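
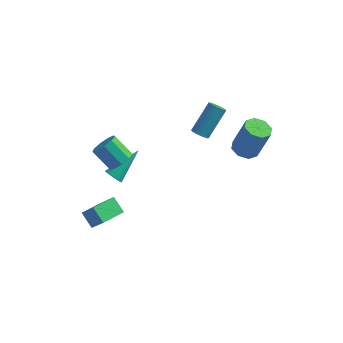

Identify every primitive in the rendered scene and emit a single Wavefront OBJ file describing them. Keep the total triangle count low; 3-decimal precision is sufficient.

v -4.293 -1.384 -2.934
v -3.468 -1.722 -1.803
v -3.606 -0.089 -3.048
v -2.781 -0.427 -1.917
v -3.559 -1.833 -3.603
v -2.734 -2.171 -2.472
v -2.872 -0.538 -3.717
v -2.047 -0.876 -2.586
v 1.172 2.391 2.388
v 1.676 2.347 2.233
v 2.233 3.645 3.677
v 1.728 3.689 3.832
v 1.612 2.505 2.116
v 2.169 3.803 3.56
v 1.48 2.646 2.04
v 2.037 3.943 3.485
v 1.302 2.747 2.018
v 1.859 4.045 3.462
v 1.103 2.795 2.051
v 1.66 4.093 3.496
v 0.915 2.781 2.136
v 1.472 4.079 3.581
v 0.766 2.708 2.26
v 1.323 4.005 3.704
v 0.679 2.586 2.402
v 1.236 3.884 3.847
v 0.667 2.435 2.543
v 1.224 3.733 3.987
v 0.731 2.277 2.66
v 1.288 3.575 4.104
v 0.863 2.137 2.735
v 1.42 3.434 4.18
v 1.041 2.035 2.758
v 1.598 3.333 4.202
v 1.24 1.987 2.724
v 1.797 3.285 4.169
v 1.428 2.001 2.639
v 1.985 3.299 4.084
v 1.577 2.075 2.516
v 2.134 3.372 3.96
v 1.664 2.196 2.373
v 2.221 3.494 3.818
v -1.874 -1.49 2.699
v -1.38 -1.653 3.267
v -2.433 -1.414 4.25
v -2.926 -1.25 3.681
v -1.365 -1.138 3.158
v -2.418 -0.899 4.14
v -1.588 -0.788 2.834
v -2.64 -0.548 3.816
v -1.944 -0.766 2.446
v -2.997 -0.526 3.429
v -2.268 -1.083 2.177
v -3.32 -0.843 3.16
v -2.407 -1.59 2.152
v -3.459 -1.35 3.135
v -2.296 -2.051 2.383
v -3.349 -1.811 3.365
v -1.988 -2.249 2.761
v -3.041 -2.009 3.744
v -1.626 -2.092 3.11
v -2.679 -1.852 4.093
v 3.321 3.734 0.478
v 3.961 4.166 0.233
v 4.639 4.298 2.237
v 3.999 3.866 2.482
v 3.474 4.523 0.374
v 4.152 4.654 2.379
v 2.897 4.418 0.576
v 3.575 4.549 2.581
v 2.569 3.912 0.721
v 3.247 4.043 2.725
v 2.681 3.302 0.723
v 3.359 3.434 2.727
v 3.168 2.946 0.581
v 3.846 3.077 2.586
v 3.745 3.051 0.379
v 4.423 3.182 2.384
v 4.073 3.557 0.235
v 4.751 3.688 2.239
v -2.941 -0.008 -0.506
v -2.696 -0.417 -0.177
v -2.039 1.508 0.706
v -2.536 -0.386 -0.334
v -2.439 -0.297 -0.518
v -2.417 -0.164 -0.7
v -2.476 -0.008 -0.852
v -2.605 0.149 -0.952
v -2.786 0.282 -0.984
v -2.99 0.371 -0.943
v -3.187 0.402 -0.835
v -3.346 0.371 -0.678
v -3.444 0.282 -0.494
v -3.465 0.149 -0.312
v -3.406 -0.008 -0.16
v -3.277 -0.165 -0.06
v -3.097 -0.297 -0.028
v -2.892 -0.386 -0.069
f 2 4 1
f 5 2 1
f 1 4 3
f 3 5 1
f 2 8 4
f 6 2 5
f 6 8 2
f 4 8 3
f 7 5 3
f 3 8 7
f 7 6 5
f 8 6 7
f 10 9 13
f 10 13 11
f 11 13 14
f 11 14 12
f 13 9 15
f 13 15 14
f 14 15 16
f 14 16 12
f 15 9 17
f 15 17 16
f 16 17 18
f 16 18 12
f 17 9 19
f 17 19 18
f 18 19 20
f 18 20 12
f 19 9 21
f 19 21 20
f 20 21 22
f 20 22 12
f 21 9 23
f 21 23 22
f 22 23 24
f 22 24 12
f 23 9 25
f 23 25 24
f 24 25 26
f 24 26 12
f 25 9 27
f 25 27 26
f 26 27 28
f 26 28 12
f 27 9 29
f 27 29 28
f 28 29 30
f 28 30 12
f 29 9 31
f 29 31 30
f 30 31 32
f 30 32 12
f 31 9 33
f 31 33 32
f 32 33 34
f 32 34 12
f 33 9 35
f 33 35 34
f 34 35 36
f 34 36 12
f 35 9 37
f 35 37 36
f 36 37 38
f 36 38 12
f 37 9 39
f 37 39 38
f 38 39 40
f 38 40 12
f 39 9 41
f 39 41 40
f 40 41 42
f 40 42 12
f 41 9 10
f 41 10 42
f 42 10 11
f 42 11 12
f 44 43 47
f 44 47 45
f 45 47 48
f 45 48 46
f 47 43 49
f 47 49 48
f 48 49 50
f 48 50 46
f 49 43 51
f 49 51 50
f 50 51 52
f 50 52 46
f 51 43 53
f 51 53 52
f 52 53 54
f 52 54 46
f 53 43 55
f 53 55 54
f 54 55 56
f 54 56 46
f 55 43 57
f 55 57 56
f 56 57 58
f 56 58 46
f 57 43 59
f 57 59 58
f 58 59 60
f 58 60 46
f 59 43 61
f 59 61 60
f 60 61 62
f 60 62 46
f 61 43 44
f 61 44 62
f 62 44 45
f 62 45 46
f 64 63 67
f 64 67 65
f 65 67 68
f 65 68 66
f 67 63 69
f 67 69 68
f 68 69 70
f 68 70 66
f 69 63 71
f 69 71 70
f 70 71 72
f 70 72 66
f 71 63 73
f 71 73 72
f 72 73 74
f 72 74 66
f 73 63 75
f 73 75 74
f 74 75 76
f 74 76 66
f 75 63 77
f 75 77 76
f 76 77 78
f 76 78 66
f 77 63 79
f 77 79 78
f 78 79 80
f 78 80 66
f 79 63 64
f 79 64 80
f 80 64 65
f 80 65 66
f 82 81 84
f 82 84 83
f 84 81 85
f 84 85 83
f 85 81 86
f 85 86 83
f 86 81 87
f 86 87 83
f 87 81 88
f 87 88 83
f 88 81 89
f 88 89 83
f 89 81 90
f 89 90 83
f 90 81 91
f 90 91 83
f 91 81 92
f 91 92 83
f 92 81 93
f 92 93 83
f 93 81 94
f 93 94 83
f 94 81 95
f 94 95 83
f 95 81 96
f 95 96 83
f 96 81 97
f 96 97 83
f 97 81 98
f 97 98 83
f 98 81 82
f 98 82 83



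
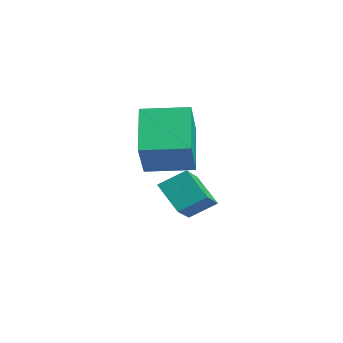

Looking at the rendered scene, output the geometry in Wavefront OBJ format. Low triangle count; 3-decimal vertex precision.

v -2.685 3.407 -0.748
v -2.391 4.305 -0.148
v -1.757 3.715 -1.664
v -1.463 4.613 -1.064
v -1.637 2.547 0.024
v -1.343 3.445 0.624
v -0.709 2.855 -0.892
v -0.415 3.753 -0.292
v -0.91 1.779 0.96
v -2.26 2.387 2.228
v -0.153 3.229 1.07
v -1.503 3.838 2.339
v 0.043 1.182 2.261
v -1.307 1.791 3.53
v 0.8 2.633 2.372
v -0.55 3.241 3.64
f 2 4 1
f 5 2 1
f 1 4 3
f 3 5 1
f 2 8 4
f 6 2 5
f 6 8 2
f 4 8 3
f 7 5 3
f 3 8 7
f 7 6 5
f 8 6 7
f 10 12 9
f 13 10 9
f 9 12 11
f 11 13 9
f 10 16 12
f 14 10 13
f 14 16 10
f 12 16 11
f 15 13 11
f 11 16 15
f 15 14 13
f 16 14 15



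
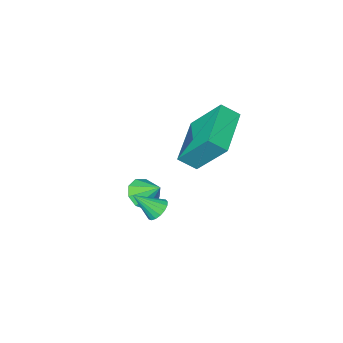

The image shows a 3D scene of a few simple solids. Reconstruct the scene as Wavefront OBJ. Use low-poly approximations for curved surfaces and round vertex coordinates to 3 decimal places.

v -2.008 -2.543 -0.606
v -2.493 -1.402 0.873
v -0.549 -1.248 -1.127
v -1.033 -0.106 0.352
v -1.467 -2.954 -0.112
v -1.951 -1.812 1.367
v -0.007 -1.658 -0.633
v -0.492 -0.517 0.846
v -0.073 -3.942 -4.028
v 0.388 -4.231 -3.572
v -0.327 -3.218 -3.312
v 0.609 -3.891 -3.839
v 0.511 -3.574 -4.194
v 0.139 -3.43 -4.471
v -0.332 -3.525 -4.541
v -0.682 -3.816 -4.371
v -0.747 -4.166 -4.041
v -0.497 -4.411 -3.704
v -0.049 -4.437 -3.519
v 1.03 -1.326 -2.667
v 1.404 -1.335 -3.013
v 1.75 -1.794 -1.873
v 1.429 -1.117 -2.906
v 1.362 -0.947 -2.745
v 1.219 -0.863 -2.565
v 1.032 -0.886 -2.409
v 0.845 -1.009 -2.312
v 0.7 -1.205 -2.297
v 0.631 -1.429 -2.366
v 0.653 -1.629 -2.504
v 0.761 -1.759 -2.679
v 0.931 -1.791 -2.852
v 1.123 -1.716 -2.982
v 1.294 -1.551 -3.04
f 2 4 1
f 5 2 1
f 1 4 3
f 3 5 1
f 2 8 4
f 6 2 5
f 6 8 2
f 4 8 3
f 7 5 3
f 3 8 7
f 7 6 5
f 8 6 7
f 10 9 12
f 10 12 11
f 12 9 13
f 12 13 11
f 13 9 14
f 13 14 11
f 14 9 15
f 14 15 11
f 15 9 16
f 15 16 11
f 16 9 17
f 16 17 11
f 17 9 18
f 17 18 11
f 18 9 19
f 18 19 11
f 19 9 10
f 19 10 11
f 21 20 23
f 21 23 22
f 23 20 24
f 23 24 22
f 24 20 25
f 24 25 22
f 25 20 26
f 25 26 22
f 26 20 27
f 26 27 22
f 27 20 28
f 27 28 22
f 28 20 29
f 28 29 22
f 29 20 30
f 29 30 22
f 30 20 31
f 30 31 22
f 31 20 32
f 31 32 22
f 32 20 33
f 32 33 22
f 33 20 34
f 33 34 22
f 34 20 21
f 34 21 22



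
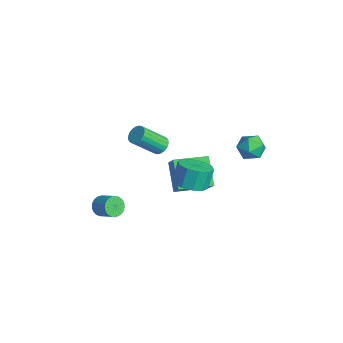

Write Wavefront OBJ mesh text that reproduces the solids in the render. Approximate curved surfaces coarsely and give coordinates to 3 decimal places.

v -0.035 -1.052 1.682
v 0.49 -0.881 1.891
v 0.399 -2.198 3.188
v -0.125 -2.368 2.978
v 0.321 -0.734 2.029
v 0.231 -2.051 3.325
v 0.082 -0.65 2.098
v -0.008 -1.966 3.394
v -0.18 -0.645 2.084
v -0.27 -1.962 3.381
v -0.413 -0.721 1.991
v -0.504 -2.038 3.288
v -0.572 -0.863 1.836
v -0.662 -2.179 3.133
v -0.624 -1.041 1.651
v -0.714 -2.358 2.948
v -0.559 -1.222 1.472
v -0.65 -2.539 2.769
v -0.391 -1.369 1.335
v -0.481 -2.686 2.631
v -0.152 -1.454 1.266
v -0.242 -2.77 2.562
v 0.11 -1.458 1.279
v 0.02 -2.775 2.576
v 0.344 -1.382 1.372
v 0.253 -2.699 2.669
v 0.502 -1.241 1.527
v 0.412 -2.557 2.824
v 0.554 -1.062 1.712
v 0.464 -2.379 3.009
v -1.037 -4.06 -3.265
v -0.665 -4.545 -3.514
v 0.25 -4.145 -2.923
v -0.123 -3.66 -2.675
v -0.632 -4.346 -3.7
v 0.283 -3.946 -3.11
v -0.668 -4.098 -3.811
v 0.246 -3.698 -3.221
v -0.769 -3.843 -3.828
v 0.146 -3.443 -3.237
v -0.916 -3.626 -3.747
v -0.001 -3.226 -3.157
v -1.084 -3.484 -3.583
v -0.169 -3.084 -2.993
v -1.244 -3.441 -3.365
v -0.329 -3.041 -2.774
v -1.368 -3.505 -3.128
v -0.453 -3.106 -2.538
v -1.435 -3.666 -2.916
v -0.52 -3.266 -2.325
v -1.433 -3.894 -2.764
v -0.519 -3.494 -2.173
v -1.363 -4.151 -2.699
v -0.448 -3.751 -2.108
v -1.237 -4.393 -2.731
v -0.322 -3.993 -2.141
v -1.076 -4.576 -2.856
v -0.161 -4.177 -2.266
v -0.908 -4.671 -3.052
v 0.007 -4.271 -2.461
v -0.763 -4.66 -3.284
v 0.152 -4.26 -2.694
v -2.835 0.571 -2.641
v -1.94 0.49 -1.634
v -2.53 2.544 -2.753
v -1.635 2.463 -1.746
v -1.405 0.277 -3.934
v -0.51 0.196 -2.927
v -1.1 2.25 -4.046
v -0.205 2.169 -3.039
v 2.098 -0.269 -0.082
v 3.018 0.056 0.009
v 2.742 0.513 1.173
v 1.822 0.189 1.082
v 2.688 0.497 -0.242
v 2.412 0.954 0.921
v 2.133 0.646 -0.433
v 1.857 1.103 0.73
v 1.564 0.445 -0.489
v 1.288 0.902 0.674
v 1.199 -0.028 -0.39
v 0.923 0.429 0.774
v 1.178 -0.593 -0.173
v 0.902 -0.136 0.991
v 1.508 -1.034 0.079
v 1.232 -0.577 1.242
v 2.063 -1.183 0.27
v 1.787 -0.726 1.433
v 2.632 -0.982 0.326
v 2.356 -0.525 1.489
v 2.997 -0.509 0.226
v 2.721 -0.052 1.39
v 1.277 4.027 1.828
v 1.719 4.254 1.097
v 1.481 2.646 1.523
v 1.923 2.873 0.792
v 2.273 3.031 1.587
v 2.148 3.885 1.776
v 1.052 3.015 0.844
v 0.927 3.869 1.033
v 1.58 3.628 0.489
v 2.335 3.638 0.949
v 0.865 3.262 1.671
v 1.62 3.272 2.131
f 2 1 5
f 2 5 3
f 3 5 6
f 3 6 4
f 5 1 7
f 5 7 6
f 6 7 8
f 6 8 4
f 7 1 9
f 7 9 8
f 8 9 10
f 8 10 4
f 9 1 11
f 9 11 10
f 10 11 12
f 10 12 4
f 11 1 13
f 11 13 12
f 12 13 14
f 12 14 4
f 13 1 15
f 13 15 14
f 14 15 16
f 14 16 4
f 15 1 17
f 15 17 16
f 16 17 18
f 16 18 4
f 17 1 19
f 17 19 18
f 18 19 20
f 18 20 4
f 19 1 21
f 19 21 20
f 20 21 22
f 20 22 4
f 21 1 23
f 21 23 22
f 22 23 24
f 22 24 4
f 23 1 25
f 23 25 24
f 24 25 26
f 24 26 4
f 25 1 27
f 25 27 26
f 26 27 28
f 26 28 4
f 27 1 29
f 27 29 28
f 28 29 30
f 28 30 4
f 29 1 2
f 29 2 30
f 30 2 3
f 30 3 4
f 32 31 35
f 32 35 33
f 33 35 36
f 33 36 34
f 35 31 37
f 35 37 36
f 36 37 38
f 36 38 34
f 37 31 39
f 37 39 38
f 38 39 40
f 38 40 34
f 39 31 41
f 39 41 40
f 40 41 42
f 40 42 34
f 41 31 43
f 41 43 42
f 42 43 44
f 42 44 34
f 43 31 45
f 43 45 44
f 44 45 46
f 44 46 34
f 45 31 47
f 45 47 46
f 46 47 48
f 46 48 34
f 47 31 49
f 47 49 48
f 48 49 50
f 48 50 34
f 49 31 51
f 49 51 50
f 50 51 52
f 50 52 34
f 51 31 53
f 51 53 52
f 52 53 54
f 52 54 34
f 53 31 55
f 53 55 54
f 54 55 56
f 54 56 34
f 55 31 57
f 55 57 56
f 56 57 58
f 56 58 34
f 57 31 59
f 57 59 58
f 58 59 60
f 58 60 34
f 59 31 61
f 59 61 60
f 60 61 62
f 60 62 34
f 61 31 32
f 61 32 62
f 62 32 33
f 62 33 34
f 64 66 63
f 67 64 63
f 63 66 65
f 65 67 63
f 64 70 66
f 68 64 67
f 68 70 64
f 66 70 65
f 69 67 65
f 65 70 69
f 69 68 67
f 70 68 69
f 72 71 75
f 72 75 73
f 73 75 76
f 73 76 74
f 75 71 77
f 75 77 76
f 76 77 78
f 76 78 74
f 77 71 79
f 77 79 78
f 78 79 80
f 78 80 74
f 79 71 81
f 79 81 80
f 80 81 82
f 80 82 74
f 81 71 83
f 81 83 82
f 82 83 84
f 82 84 74
f 83 71 85
f 83 85 84
f 84 85 86
f 84 86 74
f 85 71 87
f 85 87 86
f 86 87 88
f 86 88 74
f 87 71 89
f 87 89 88
f 88 89 90
f 88 90 74
f 89 71 91
f 89 91 90
f 90 91 92
f 90 92 74
f 91 71 72
f 91 72 92
f 92 72 73
f 92 73 74
f 93 104 98
f 93 98 94
f 93 94 100
f 93 100 103
f 93 103 104
f 94 98 102
f 98 104 97
f 104 103 95
f 103 100 99
f 100 94 101
f 96 102 97
f 96 97 95
f 96 95 99
f 96 99 101
f 96 101 102
f 97 102 98
f 95 97 104
f 99 95 103
f 101 99 100
f 102 101 94



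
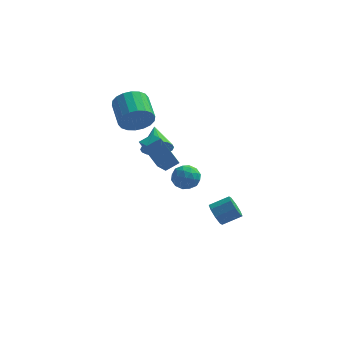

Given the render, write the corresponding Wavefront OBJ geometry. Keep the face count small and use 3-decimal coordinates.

v 2.637 -4.078 0.013
v 3.016 -4.308 -0.579
v 4.062 -4.013 -0.025
v 3.683 -3.782 0.567
v 2.878 -3.76 -0.611
v 3.924 -3.465 -0.056
v 2.598 -3.398 -0.277
v 3.645 -3.102 0.278
v 2.342 -3.434 0.227
v 3.388 -3.138 0.781
v 2.258 -3.847 0.605
v 3.304 -3.552 1.159
v 2.396 -4.395 0.636
v 3.442 -4.1 1.191
v 2.675 -4.758 0.302
v 3.722 -4.462 0.857
v 2.932 -4.722 -0.201
v 3.978 -4.426 0.353
v -1.202 -2.379 4.058
v -0.511 -1.905 4.413
v -1.787 -1.189 3.608
v -1.096 -0.715 3.962
v -0.184 -2.545 2.298
v 0.507 -2.071 2.652
v -0.769 -1.355 1.847
v -0.078 -0.881 2.202
v -1.194 2.218 0.99
v -0.334 2.188 1.394
v -1.526 3.762 1.81
v -0.262 2.396 1.033
v -0.373 2.568 0.663
v -0.648 2.671 0.358
v -1.03 2.684 0.179
v -1.445 2.604 0.16
v -1.81 2.449 0.305
v -2.053 2.247 0.586
v -2.126 2.04 0.948
v -2.014 1.867 1.317
v -1.74 1.765 1.622
v -1.357 1.752 1.802
v -0.942 1.831 1.821
v -0.577 1.987 1.675
v -2.248 1.57 3.604
v -1.709 1.424 4.505
v -2.273 3.005 5.097
v -2.812 3.15 4.196
v -1.394 1.641 4.228
v -1.958 3.221 4.82
v -1.248 1.843 3.827
v -1.813 3.424 4.42
v -1.301 1.991 3.382
v -1.865 3.572 3.975
v -1.541 2.055 2.981
v -2.105 3.636 3.574
v -1.921 2.024 2.704
v -2.485 3.605 3.296
v -2.366 1.902 2.604
v -2.93 3.483 3.197
v -2.787 1.715 2.703
v -3.351 3.296 3.295
v -3.102 1.499 2.98
v -3.666 3.079 3.572
v -3.247 1.296 3.38
v -3.812 2.877 3.973
v -3.195 1.148 3.825
v -3.759 2.729 4.418
v -2.955 1.084 4.226
v -3.519 2.665 4.819
v -2.575 1.115 4.504
v -3.139 2.696 5.096
v -2.13 1.237 4.603
v -2.694 2.818 5.196
v -0.289 4.21 -2.007
v 0.542 4.442 -2.312
v 0.058 2.778 -2.148
v 0.889 3.01 -2.453
v 0.664 3.162 -1.579
v 0.449 4.047 -1.492
v 0.151 3.173 -2.968
v -0.064 4.058 -2.881
v 0.813 3.801 -2.906
v 1.131 3.794 -2.048
v -0.531 3.426 -2.412
v -0.213 3.419 -1.554
v 0.096 4.452 -2.147
v 0.504 2.768 -2.313
v 0.372 2.858 -1.799
v 0.86 2.994 -1.979
v 0.041 4.219 -1.665
v 0.53 4.355 -1.845
v 0.602 3.603 -1.414
v 0.07 2.865 -2.615
v 0.559 3.001 -2.795
v -0.26 4.226 -2.481
v 0.228 4.362 -2.661
v -0.002 3.617 -3.046
v 0.744 4.211 -2.676
v 0.948 3.37 -2.758
v 0.514 3.466 -3.061
v 0.388 3.986 -3.01
v 0.93 4.207 -2.171
v 1.135 3.365 -2.254
v 1.002 3.454 -1.74
v 0.876 3.975 -1.689
v 1.09 3.83 -2.52
v -0.535 3.855 -2.206
v -0.33 3.013 -2.289
v -0.276 3.245 -2.771
v -0.402 3.766 -2.72
v -0.348 3.85 -1.702
v -0.144 3.009 -1.784
v 0.212 3.234 -1.45
v 0.086 3.754 -1.399
v -0.49 3.39 -1.94
f 2 1 5
f 2 5 3
f 3 5 6
f 3 6 4
f 5 1 7
f 5 7 6
f 6 7 8
f 6 8 4
f 7 1 9
f 7 9 8
f 8 9 10
f 8 10 4
f 9 1 11
f 9 11 10
f 10 11 12
f 10 12 4
f 11 1 13
f 11 13 12
f 12 13 14
f 12 14 4
f 13 1 15
f 13 15 14
f 14 15 16
f 14 16 4
f 15 1 17
f 15 17 16
f 16 17 18
f 16 18 4
f 17 1 2
f 17 2 18
f 18 2 3
f 18 3 4
f 20 22 19
f 23 20 19
f 19 22 21
f 21 23 19
f 20 26 22
f 24 20 23
f 24 26 20
f 22 26 21
f 25 23 21
f 21 26 25
f 25 24 23
f 26 24 25
f 28 27 30
f 28 30 29
f 30 27 31
f 30 31 29
f 31 27 32
f 31 32 29
f 32 27 33
f 32 33 29
f 33 27 34
f 33 34 29
f 34 27 35
f 34 35 29
f 35 27 36
f 35 36 29
f 36 27 37
f 36 37 29
f 37 27 38
f 37 38 29
f 38 27 39
f 38 39 29
f 39 27 40
f 39 40 29
f 40 27 41
f 40 41 29
f 41 27 42
f 41 42 29
f 42 27 28
f 42 28 29
f 44 43 47
f 44 47 45
f 45 47 48
f 45 48 46
f 47 43 49
f 47 49 48
f 48 49 50
f 48 50 46
f 49 43 51
f 49 51 50
f 50 51 52
f 50 52 46
f 51 43 53
f 51 53 52
f 52 53 54
f 52 54 46
f 53 43 55
f 53 55 54
f 54 55 56
f 54 56 46
f 55 43 57
f 55 57 56
f 56 57 58
f 56 58 46
f 57 43 59
f 57 59 58
f 58 59 60
f 58 60 46
f 59 43 61
f 59 61 60
f 60 61 62
f 60 62 46
f 61 43 63
f 61 63 62
f 62 63 64
f 62 64 46
f 63 43 65
f 63 65 64
f 64 65 66
f 64 66 46
f 65 43 67
f 65 67 66
f 66 67 68
f 66 68 46
f 67 43 69
f 67 69 68
f 68 69 70
f 68 70 46
f 69 43 71
f 69 71 70
f 70 71 72
f 70 72 46
f 71 43 44
f 71 44 72
f 72 44 45
f 72 45 46
f 73 110 89
f 110 84 113
f 89 113 78
f 110 113 89
f 73 89 85
f 89 78 90
f 85 90 74
f 89 90 85
f 73 85 94
f 85 74 95
f 94 95 80
f 85 95 94
f 73 94 106
f 94 80 109
f 106 109 83
f 94 109 106
f 73 106 110
f 106 83 114
f 110 114 84
f 106 114 110
f 74 90 101
f 90 78 104
f 101 104 82
f 90 104 101
f 78 113 91
f 113 84 112
f 91 112 77
f 113 112 91
f 84 114 111
f 114 83 107
f 111 107 75
f 114 107 111
f 83 109 108
f 109 80 96
f 108 96 79
f 109 96 108
f 80 95 100
f 95 74 97
f 100 97 81
f 95 97 100
f 76 102 88
f 102 82 103
f 88 103 77
f 102 103 88
f 76 88 86
f 88 77 87
f 86 87 75
f 88 87 86
f 76 86 93
f 86 75 92
f 93 92 79
f 86 92 93
f 76 93 98
f 93 79 99
f 98 99 81
f 93 99 98
f 76 98 102
f 98 81 105
f 102 105 82
f 98 105 102
f 77 103 91
f 103 82 104
f 91 104 78
f 103 104 91
f 75 87 111
f 87 77 112
f 111 112 84
f 87 112 111
f 79 92 108
f 92 75 107
f 108 107 83
f 92 107 108
f 81 99 100
f 99 79 96
f 100 96 80
f 99 96 100
f 82 105 101
f 105 81 97
f 101 97 74
f 105 97 101



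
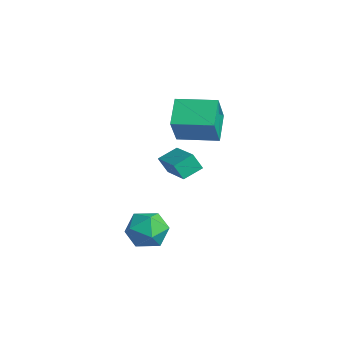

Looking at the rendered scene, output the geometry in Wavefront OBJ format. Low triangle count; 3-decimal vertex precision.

v 0.861 -1.961 -1.02
v 1.376 -1.555 -0.352
v 2.024 -2.865 -1.368
v 2.539 -2.459 -0.7
v 1.813 -3 -0.466
v 1.094 -2.442 -0.251
v 2.306 -1.978 -1.469
v 1.587 -1.42 -1.254
v 2.269 -1.566 -0.63
v 1.964 -2.197 -0.01
v 1.436 -2.223 -1.71
v 1.131 -2.854 -1.09
v -1.879 0.638 -0.505
v -2.135 0.336 0.213
v -1.901 1.507 -0.147
v -2.157 1.205 0.571
v -0.303 0.475 -0.011
v -0.559 0.173 0.707
v -0.325 1.344 0.347
v -0.581 1.042 1.065
v -1.938 0.786 2.169
v -2.893 1.518 2.923
v -2.543 1.398 0.808
v -3.498 2.13 1.562
v -0.822 2.13 2.278
v -1.777 2.862 3.032
v -1.427 2.742 0.917
v -2.382 3.474 1.671
f 1 12 6
f 1 6 2
f 1 2 8
f 1 8 11
f 1 11 12
f 2 6 10
f 6 12 5
f 12 11 3
f 11 8 7
f 8 2 9
f 4 10 5
f 4 5 3
f 4 3 7
f 4 7 9
f 4 9 10
f 5 10 6
f 3 5 12
f 7 3 11
f 9 7 8
f 10 9 2
f 14 16 13
f 17 14 13
f 13 16 15
f 15 17 13
f 14 20 16
f 18 14 17
f 18 20 14
f 16 20 15
f 19 17 15
f 15 20 19
f 19 18 17
f 20 18 19
f 22 24 21
f 25 22 21
f 21 24 23
f 23 25 21
f 22 28 24
f 26 22 25
f 26 28 22
f 24 28 23
f 27 25 23
f 23 28 27
f 27 26 25
f 28 26 27



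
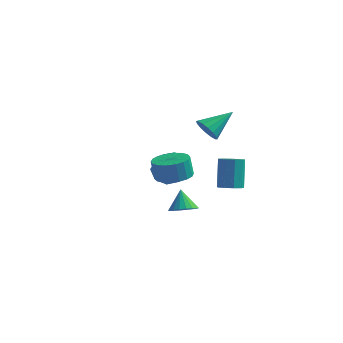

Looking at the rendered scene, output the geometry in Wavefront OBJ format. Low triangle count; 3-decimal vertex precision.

v 2.108 3.276 -2.995
v 2.552 2.722 -2.673
v 2.257 3.55 -0.843
v 1.812 4.104 -1.165
v 2.854 3.139 -2.813
v 2.558 3.967 -0.983
v 2.806 3.621 -3.038
v 2.511 4.448 -1.208
v 2.432 3.941 -3.243
v 2.137 4.768 -1.413
v 1.906 3.95 -3.332
v 1.611 4.778 -1.502
v 1.474 3.644 -3.263
v 1.179 4.472 -1.434
v 1.339 3.166 -3.069
v 1.044 3.993 -1.239
v 1.563 2.739 -2.84
v 1.268 3.567 -1.01
v 2.042 2.564 -2.683
v 1.747 3.392 -0.853
v 1.146 2.047 2.008
v 1.768 1.471 2.202
v 2.134 3.453 3.012
v 1.898 1.657 1.813
v 1.827 1.947 1.477
v 1.573 2.265 1.282
v 1.205 2.524 1.283
v 0.821 2.655 1.477
v 0.523 2.623 1.814
v 0.393 2.438 2.203
v 0.464 2.147 2.54
v 0.718 1.83 2.734
v 1.086 1.571 2.734
v 1.471 1.439 2.539
v 2.305 -3.769 -1.056
v 3.075 -3.746 -0.775
v 1.875 -3.171 0.076
v 3.044 -3.43 -0.954
v 2.867 -3.181 -1.154
v 2.579 -3.048 -1.333
v 2.236 -3.058 -1.458
v 1.907 -3.209 -1.503
v 1.656 -3.471 -1.46
v 1.535 -3.793 -1.336
v 1.565 -4.109 -1.157
v 1.743 -4.358 -0.958
v 2.031 -4.491 -0.778
v 2.374 -4.48 -0.653
v 2.703 -4.329 -0.608
v 2.953 -4.067 -0.651
v -1.983 3.65 -2.749
v -1.158 4.21 -3.006
v -0.471 3.61 -2.108
v -1.297 3.05 -1.851
v -1.592 4.553 -2.445
v -0.906 3.953 -1.546
v -2.256 4.367 -2.062
v -1.569 3.767 -1.164
v -2.76 3.761 -2.082
v -2.073 3.161 -1.183
v -2.809 3.09 -2.492
v -2.122 2.49 -1.594
v -2.374 2.747 -3.054
v -1.688 2.147 -2.155
v -1.711 2.933 -3.436
v -1.024 2.333 -2.538
v -1.207 3.539 -3.417
v -0.52 2.939 -2.518
v 0.977 -2.003 0.316
v 1.936 -2.439 0.506
v 1.701 -2.413 1.753
v 0.743 -1.977 1.564
v 2.029 -1.972 0.513
v 1.794 -1.946 1.761
v 1.913 -1.511 0.482
v 1.678 -1.485 1.73
v 1.612 -1.148 0.418
v 1.377 -1.122 1.666
v 1.186 -0.954 0.333
v 0.951 -0.928 1.581
v 0.718 -0.967 0.246
v 0.483 -0.941 1.494
v 0.301 -1.186 0.172
v 0.067 -1.16 1.42
v 0.019 -1.567 0.127
v -0.216 -1.541 1.374
v -0.074 -2.034 0.119
v -0.309 -2.008 1.367
v 0.042 -2.495 0.15
v -0.193 -2.469 1.398
v 0.343 -2.858 0.214
v 0.108 -2.832 1.462
v 0.769 -3.052 0.299
v 0.534 -3.026 1.547
v 1.237 -3.039 0.386
v 1.002 -3.013 1.634
v 1.653 -2.82 0.46
v 1.419 -2.794 1.708
f 2 1 5
f 2 5 3
f 3 5 6
f 3 6 4
f 5 1 7
f 5 7 6
f 6 7 8
f 6 8 4
f 7 1 9
f 7 9 8
f 8 9 10
f 8 10 4
f 9 1 11
f 9 11 10
f 10 11 12
f 10 12 4
f 11 1 13
f 11 13 12
f 12 13 14
f 12 14 4
f 13 1 15
f 13 15 14
f 14 15 16
f 14 16 4
f 15 1 17
f 15 17 16
f 16 17 18
f 16 18 4
f 17 1 19
f 17 19 18
f 18 19 20
f 18 20 4
f 19 1 2
f 19 2 20
f 20 2 3
f 20 3 4
f 22 21 24
f 22 24 23
f 24 21 25
f 24 25 23
f 25 21 26
f 25 26 23
f 26 21 27
f 26 27 23
f 27 21 28
f 27 28 23
f 28 21 29
f 28 29 23
f 29 21 30
f 29 30 23
f 30 21 31
f 30 31 23
f 31 21 32
f 31 32 23
f 32 21 33
f 32 33 23
f 33 21 34
f 33 34 23
f 34 21 22
f 34 22 23
f 36 35 38
f 36 38 37
f 38 35 39
f 38 39 37
f 39 35 40
f 39 40 37
f 40 35 41
f 40 41 37
f 41 35 42
f 41 42 37
f 42 35 43
f 42 43 37
f 43 35 44
f 43 44 37
f 44 35 45
f 44 45 37
f 45 35 46
f 45 46 37
f 46 35 47
f 46 47 37
f 47 35 48
f 47 48 37
f 48 35 49
f 48 49 37
f 49 35 50
f 49 50 37
f 50 35 36
f 50 36 37
f 52 51 55
f 52 55 53
f 53 55 56
f 53 56 54
f 55 51 57
f 55 57 56
f 56 57 58
f 56 58 54
f 57 51 59
f 57 59 58
f 58 59 60
f 58 60 54
f 59 51 61
f 59 61 60
f 60 61 62
f 60 62 54
f 61 51 63
f 61 63 62
f 62 63 64
f 62 64 54
f 63 51 65
f 63 65 64
f 64 65 66
f 64 66 54
f 65 51 67
f 65 67 66
f 66 67 68
f 66 68 54
f 67 51 52
f 67 52 68
f 68 52 53
f 68 53 54
f 70 69 73
f 70 73 71
f 71 73 74
f 71 74 72
f 73 69 75
f 73 75 74
f 74 75 76
f 74 76 72
f 75 69 77
f 75 77 76
f 76 77 78
f 76 78 72
f 77 69 79
f 77 79 78
f 78 79 80
f 78 80 72
f 79 69 81
f 79 81 80
f 80 81 82
f 80 82 72
f 81 69 83
f 81 83 82
f 82 83 84
f 82 84 72
f 83 69 85
f 83 85 84
f 84 85 86
f 84 86 72
f 85 69 87
f 85 87 86
f 86 87 88
f 86 88 72
f 87 69 89
f 87 89 88
f 88 89 90
f 88 90 72
f 89 69 91
f 89 91 90
f 90 91 92
f 90 92 72
f 91 69 93
f 91 93 92
f 92 93 94
f 92 94 72
f 93 69 95
f 93 95 94
f 94 95 96
f 94 96 72
f 95 69 97
f 95 97 96
f 96 97 98
f 96 98 72
f 97 69 70
f 97 70 98
f 98 70 71
f 98 71 72



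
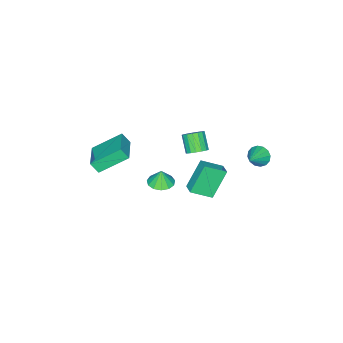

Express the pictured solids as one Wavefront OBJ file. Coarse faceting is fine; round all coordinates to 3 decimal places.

v 2.18 -1.106 3.462
v 2.359 -1.577 4.147
v 3.63 0.036 3.869
v 3.809 -0.434 4.554
v 3.471 -2.326 2.286
v 3.65 -2.796 2.971
v 4.921 -1.183 2.693
v 5.1 -1.654 3.378
v -2.519 0.17 -0.474
v -2.067 0.441 0.002
v -2.608 -0.319 0.949
v -3.061 -0.59 0.474
v -2.335 0.65 0.016
v -2.876 -0.111 0.964
v -2.645 0.748 -0.082
v -3.186 -0.012 0.866
v -2.927 0.715 -0.269
v -3.468 -0.046 0.678
v -3.115 0.556 -0.504
v -3.656 -0.204 0.444
v -3.166 0.309 -0.732
v -3.707 -0.451 0.216
v -3.07 0.03 -0.9
v -3.611 -0.73 0.048
v -2.847 -0.216 -0.971
v -3.388 -0.977 -0.023
v -2.55 -0.375 -0.928
v -3.091 -1.135 0.02
v -2.245 -0.408 -0.781
v -2.786 -1.168 0.167
v -2.003 -0.309 -0.564
v -2.544 -1.069 0.384
v -1.88 -0.1 -0.326
v -2.421 -0.861 0.622
v -1.903 0.171 -0.122
v -2.444 -0.59 0.826
v -1.047 -1.489 -3.514
v -0.262 -1.86 -3.473
v -1.113 -1.511 -2.466
v -0.187 -1.376 -3.458
v -0.384 -0.928 -3.461
v -0.793 -0.657 -3.48
v -1.282 -0.651 -3.51
v -1.697 -0.911 -3.542
v -1.905 -1.354 -3.564
v -1.841 -1.84 -3.571
v -1.525 -2.214 -3.559
v -1.058 -2.358 -3.533
v -0.587 -2.227 -3.501
v -1.881 0.925 -0.357
v -1.398 1.599 -0.094
v -2.839 1.892 -1.077
v -2.356 2.566 -0.814
v -0.704 0.774 -2.126
v -0.221 1.448 -1.863
v -1.662 1.741 -2.846
v -1.179 2.415 -2.583
v -4.429 3.379 -0.386
v -4.037 3.361 -1.025
v -3.131 3.621 0.406
v -4.135 3.734 -0.977
v -4.312 4.011 -0.772
v -4.52 4.119 -0.463
v -4.705 4.029 -0.133
v -4.815 3.765 0.129
v -4.822 3.397 0.253
v -4.724 3.024 0.206
v -4.547 2.747 0
v -4.338 2.639 -0.309
v -4.154 2.729 -0.639
v -4.044 2.993 -0.9
f 2 4 1
f 5 2 1
f 1 4 3
f 3 5 1
f 2 8 4
f 6 2 5
f 6 8 2
f 4 8 3
f 7 5 3
f 3 8 7
f 7 6 5
f 8 6 7
f 10 9 13
f 10 13 11
f 11 13 14
f 11 14 12
f 13 9 15
f 13 15 14
f 14 15 16
f 14 16 12
f 15 9 17
f 15 17 16
f 16 17 18
f 16 18 12
f 17 9 19
f 17 19 18
f 18 19 20
f 18 20 12
f 19 9 21
f 19 21 20
f 20 21 22
f 20 22 12
f 21 9 23
f 21 23 22
f 22 23 24
f 22 24 12
f 23 9 25
f 23 25 24
f 24 25 26
f 24 26 12
f 25 9 27
f 25 27 26
f 26 27 28
f 26 28 12
f 27 9 29
f 27 29 28
f 28 29 30
f 28 30 12
f 29 9 31
f 29 31 30
f 30 31 32
f 30 32 12
f 31 9 33
f 31 33 32
f 32 33 34
f 32 34 12
f 33 9 35
f 33 35 34
f 34 35 36
f 34 36 12
f 35 9 10
f 35 10 36
f 36 10 11
f 36 11 12
f 38 37 40
f 38 40 39
f 40 37 41
f 40 41 39
f 41 37 42
f 41 42 39
f 42 37 43
f 42 43 39
f 43 37 44
f 43 44 39
f 44 37 45
f 44 45 39
f 45 37 46
f 45 46 39
f 46 37 47
f 46 47 39
f 47 37 48
f 47 48 39
f 48 37 49
f 48 49 39
f 49 37 38
f 49 38 39
f 51 53 50
f 54 51 50
f 50 53 52
f 52 54 50
f 51 57 53
f 55 51 54
f 55 57 51
f 53 57 52
f 56 54 52
f 52 57 56
f 56 55 54
f 57 55 56
f 59 58 61
f 59 61 60
f 61 58 62
f 61 62 60
f 62 58 63
f 62 63 60
f 63 58 64
f 63 64 60
f 64 58 65
f 64 65 60
f 65 58 66
f 65 66 60
f 66 58 67
f 66 67 60
f 67 58 68
f 67 68 60
f 68 58 69
f 68 69 60
f 69 58 70
f 69 70 60
f 70 58 71
f 70 71 60
f 71 58 59
f 71 59 60



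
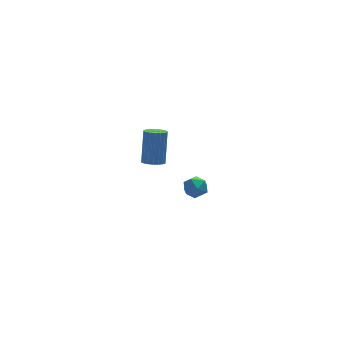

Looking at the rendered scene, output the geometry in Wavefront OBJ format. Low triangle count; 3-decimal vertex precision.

v 0.809 0.638 -3.085
v 1.262 0.175 -3.622
v -0.282 -0.135 -3.338
v 0.171 -0.598 -3.875
v 0.33 -0.635 -3.05
v 1.004 -0.157 -2.893
v -0.024 0.197 -4.067
v 0.65 0.675 -3.91
v 0.747 -0.098 -4.228
v 0.966 -0.612 -3.6
v 0.014 0.652 -3.36
v 0.233 0.138 -2.732
v -3.596 -3.561 3.026
v -3.123 -3.194 2.726
v -2.631 -2.332 4.554
v -3.104 -2.699 4.854
v -3.364 -3.019 2.708
v -2.872 -2.157 4.536
v -3.651 -2.951 2.753
v -3.158 -2.09 4.582
v -3.927 -3.004 2.853
v -3.434 -2.143 4.681
v -4.137 -3.168 2.987
v -3.645 -2.306 4.815
v -4.241 -3.409 3.128
v -3.748 -2.548 4.956
v -4.216 -3.68 3.249
v -3.724 -2.819 5.077
v -4.069 -3.928 3.326
v -3.577 -3.066 5.154
v -3.828 -4.103 3.344
v -3.336 -3.241 5.172
v -3.542 -4.17 3.298
v -3.049 -3.309 5.127
v -3.266 -4.117 3.199
v -2.773 -3.256 5.027
v -3.055 -3.954 3.065
v -2.563 -3.092 4.893
v -2.952 -3.712 2.924
v -2.459 -2.851 4.752
v -2.976 -3.441 2.803
v -2.484 -2.58 4.631
f 1 12 6
f 1 6 2
f 1 2 8
f 1 8 11
f 1 11 12
f 2 6 10
f 6 12 5
f 12 11 3
f 11 8 7
f 8 2 9
f 4 10 5
f 4 5 3
f 4 3 7
f 4 7 9
f 4 9 10
f 5 10 6
f 3 5 12
f 7 3 11
f 9 7 8
f 10 9 2
f 14 13 17
f 14 17 15
f 15 17 18
f 15 18 16
f 17 13 19
f 17 19 18
f 18 19 20
f 18 20 16
f 19 13 21
f 19 21 20
f 20 21 22
f 20 22 16
f 21 13 23
f 21 23 22
f 22 23 24
f 22 24 16
f 23 13 25
f 23 25 24
f 24 25 26
f 24 26 16
f 25 13 27
f 25 27 26
f 26 27 28
f 26 28 16
f 27 13 29
f 27 29 28
f 28 29 30
f 28 30 16
f 29 13 31
f 29 31 30
f 30 31 32
f 30 32 16
f 31 13 33
f 31 33 32
f 32 33 34
f 32 34 16
f 33 13 35
f 33 35 34
f 34 35 36
f 34 36 16
f 35 13 37
f 35 37 36
f 36 37 38
f 36 38 16
f 37 13 39
f 37 39 38
f 38 39 40
f 38 40 16
f 39 13 41
f 39 41 40
f 40 41 42
f 40 42 16
f 41 13 14
f 41 14 42
f 42 14 15
f 42 15 16



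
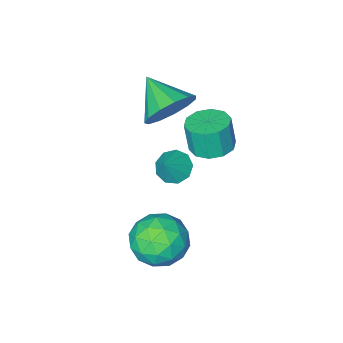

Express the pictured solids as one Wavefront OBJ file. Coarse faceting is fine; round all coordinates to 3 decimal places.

v -1.95 -2.169 1.108
v -1.241 -2.511 0.369
v -1.85 -3.651 1.892
v -0.915 -2.254 0.814
v -0.917 -1.97 1.352
v -1.247 -1.749 1.813
v -1.801 -1.661 2.05
v -2.402 -1.734 1.988
v -2.859 -1.946 1.647
v -3.028 -2.227 1.135
v -2.855 -2.491 0.615
v -2.395 -2.652 0.251
v -1.793 -2.659 0.159
v -3.34 -1.582 -1.23
v -2.503 -1.388 -1.249
v -2.422 -1.604 0.03
v -3.26 -1.798 0.05
v -2.773 -0.939 -1.157
v -2.693 -1.156 0.123
v -3.26 -0.737 -1.092
v -3.18 -0.953 0.188
v -3.778 -0.857 -1.08
v -3.697 -1.073 0.2
v -4.128 -1.254 -1.125
v -4.048 -1.47 0.155
v -4.178 -1.776 -1.21
v -4.097 -1.992 0.069
v -3.907 -2.224 -1.303
v -3.827 -2.441 -0.023
v -3.42 -2.427 -1.368
v -3.34 -2.643 -0.088
v -2.903 -2.307 -1.38
v -2.822 -2.523 -0.1
v -2.552 -1.91 -1.335
v -2.472 -2.126 -0.055
v 0.86 1.151 -3.601
v 1.369 0.529 -2.784
v -0.789 0.831 -2.816
v -0.28 0.209 -1.999
v -0.121 1.344 -2.039
v 0.898 1.541 -2.524
v -0.318 -0.181 -3.076
v 0.701 0.016 -3.561
v 0.641 -0.294 -2.459
v 0.763 0.649 -1.818
v -0.183 0.711 -3.782
v -0.061 1.654 -3.141
v 1.26 0.868 -3.261
v -0.68 0.492 -2.339
v -0.586 1.159 -2.362
v -0.287 0.793 -1.882
v 0.983 1.463 -3.109
v 1.282 1.098 -2.628
v 0.406 1.576 -2.191
v -0.702 0.262 -2.972
v -0.403 -0.103 -2.491
v 0.867 0.567 -3.718
v 1.166 0.201 -3.238
v 0.174 -0.216 -3.409
v 1.131 0.019 -2.59
v 0.161 -0.169 -2.129
v 0.139 -0.399 -2.762
v 0.738 -0.282 -3.047
v 1.202 0.573 -2.213
v 0.233 0.385 -1.752
v 0.326 1.052 -1.776
v 0.926 1.168 -2.061
v 0.774 0.089 -2.023
v 0.347 0.975 -3.848
v -0.622 0.787 -3.387
v -0.346 0.192 -3.539
v 0.254 0.308 -3.824
v 0.419 1.529 -3.471
v -0.551 1.341 -3.01
v -0.158 1.642 -2.553
v 0.441 1.759 -2.838
v -0.194 1.271 -3.577
v -1.287 -0.904 -0.789
v -0.711 -1.153 -1.121
v -0.633 -0.536 0.069
v -0.793 -0.694 -1.255
v -1.107 -0.332 -1.171
v -1.504 -0.238 -0.908
v -1.8 -0.456 -0.59
v -1.856 -0.882 -0.365
v -1.645 -1.319 -0.339
v -1.267 -1.562 -0.523
v -0.898 -1.496 -0.832
f 2 1 4
f 2 4 3
f 4 1 5
f 4 5 3
f 5 1 6
f 5 6 3
f 6 1 7
f 6 7 3
f 7 1 8
f 7 8 3
f 8 1 9
f 8 9 3
f 9 1 10
f 9 10 3
f 10 1 11
f 10 11 3
f 11 1 12
f 11 12 3
f 12 1 13
f 12 13 3
f 13 1 2
f 13 2 3
f 15 14 18
f 15 18 16
f 16 18 19
f 16 19 17
f 18 14 20
f 18 20 19
f 19 20 21
f 19 21 17
f 20 14 22
f 20 22 21
f 21 22 23
f 21 23 17
f 22 14 24
f 22 24 23
f 23 24 25
f 23 25 17
f 24 14 26
f 24 26 25
f 25 26 27
f 25 27 17
f 26 14 28
f 26 28 27
f 27 28 29
f 27 29 17
f 28 14 30
f 28 30 29
f 29 30 31
f 29 31 17
f 30 14 32
f 30 32 31
f 31 32 33
f 31 33 17
f 32 14 34
f 32 34 33
f 33 34 35
f 33 35 17
f 34 14 15
f 34 15 35
f 35 15 16
f 35 16 17
f 36 73 52
f 73 47 76
f 52 76 41
f 73 76 52
f 36 52 48
f 52 41 53
f 48 53 37
f 52 53 48
f 36 48 57
f 48 37 58
f 57 58 43
f 48 58 57
f 36 57 69
f 57 43 72
f 69 72 46
f 57 72 69
f 36 69 73
f 69 46 77
f 73 77 47
f 69 77 73
f 37 53 64
f 53 41 67
f 64 67 45
f 53 67 64
f 41 76 54
f 76 47 75
f 54 75 40
f 76 75 54
f 47 77 74
f 77 46 70
f 74 70 38
f 77 70 74
f 46 72 71
f 72 43 59
f 71 59 42
f 72 59 71
f 43 58 63
f 58 37 60
f 63 60 44
f 58 60 63
f 39 65 51
f 65 45 66
f 51 66 40
f 65 66 51
f 39 51 49
f 51 40 50
f 49 50 38
f 51 50 49
f 39 49 56
f 49 38 55
f 56 55 42
f 49 55 56
f 39 56 61
f 56 42 62
f 61 62 44
f 56 62 61
f 39 61 65
f 61 44 68
f 65 68 45
f 61 68 65
f 40 66 54
f 66 45 67
f 54 67 41
f 66 67 54
f 38 50 74
f 50 40 75
f 74 75 47
f 50 75 74
f 42 55 71
f 55 38 70
f 71 70 46
f 55 70 71
f 44 62 63
f 62 42 59
f 63 59 43
f 62 59 63
f 45 68 64
f 68 44 60
f 64 60 37
f 68 60 64
f 79 78 81
f 79 81 80
f 81 78 82
f 81 82 80
f 82 78 83
f 82 83 80
f 83 78 84
f 83 84 80
f 84 78 85
f 84 85 80
f 85 78 86
f 85 86 80
f 86 78 87
f 86 87 80
f 87 78 88
f 87 88 80
f 88 78 79
f 88 79 80



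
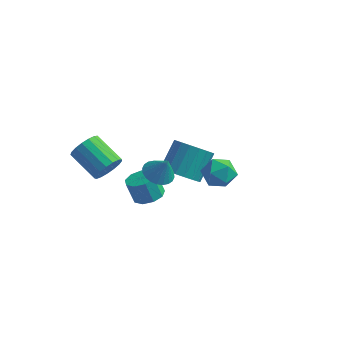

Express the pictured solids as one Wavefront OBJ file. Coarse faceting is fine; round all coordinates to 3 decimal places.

v -2.677 -2.86 0.637
v -2.247 -2.666 1.32
v -3.772 -2.187 2.146
v -4.203 -2.38 1.463
v -2.253 -2.328 1.112
v -3.778 -1.849 1.938
v -2.356 -2.111 0.796
v -3.882 -1.632 1.622
v -2.533 -2.066 0.443
v -4.059 -1.586 1.269
v -2.743 -2.202 0.134
v -4.269 -1.723 0.961
v -2.938 -2.489 -0.059
v -4.463 -2.01 0.768
v -3.073 -2.861 -0.093
v -4.599 -2.382 0.734
v -3.117 -3.233 0.041
v -4.643 -2.754 0.867
v -3.061 -3.519 0.31
v -4.587 -3.04 1.137
v -2.917 -3.654 0.655
v -4.442 -3.175 1.481
v -2.718 -3.607 0.995
v -4.243 -3.128 1.822
v -2.509 -3.389 1.254
v -4.035 -2.91 2.08
v -2.339 -3.049 1.371
v -3.865 -2.57 2.197
v 1.519 -1.736 1.205
v 1.816 -1.346 0.433
v 2.844 -1.514 1.827
v 3.141 -1.124 1.055
v 2.513 -0.701 1.569
v 1.695 -0.838 1.185
v 2.965 -2.022 1.075
v 2.147 -2.159 0.691
v 2.71 -1.522 0.353
v 2.431 -0.706 0.658
v 2.229 -2.154 1.602
v 1.95 -1.338 1.907
v -2.017 -0.043 -3.258
v -1.466 -0.623 -3.078
v -1.892 -0.657 -1.882
v -2.443 -0.077 -2.062
v -1.247 -0.115 -2.986
v -1.672 -0.149 -1.79
v -1.388 0.426 -3.021
v -1.814 0.393 -1.825
v -1.824 0.748 -3.167
v -2.249 0.715 -1.971
v -2.35 0.7 -3.356
v -2.775 0.666 -2.159
v -2.72 0.304 -3.498
v -3.146 0.27 -2.302
v -2.762 -0.255 -3.529
v -3.187 -0.288 -2.333
v -2.455 -0.714 -3.432
v -2.88 -0.748 -2.236
v -1.943 -0.86 -3.255
v -2.369 -0.893 -2.058
v -1.696 0.353 -1.696
v -1.158 0.953 -1.934
v -1.144 0.307 -0.564
v -1.401 1.132 -1.808
v -1.69 1.193 -1.664
v -1.979 1.126 -1.526
v -2.225 0.941 -1.414
v -2.391 0.667 -1.344
v -2.451 0.345 -1.328
v -2.396 0.024 -1.368
v -2.234 -0.246 -1.458
v -1.991 -0.425 -1.584
v -1.702 -0.486 -1.727
v -1.413 -0.419 -1.866
v -1.166 -0.234 -1.978
v -1.001 0.04 -2.048
v -0.941 0.362 -2.064
v -0.996 0.682 -2.024
v -1.492 2.35 -3.316
v -0.431 2.212 -3.316
v -0.267 3.471 -1.984
v -1.328 3.61 -1.984
v -0.493 2.558 -3.636
v -0.328 3.818 -2.305
v -0.752 2.864 -3.893
v -0.588 4.123 -2.562
v -1.158 3.068 -4.036
v -0.994 4.327 -2.705
v -1.631 3.129 -4.036
v -1.466 4.389 -2.705
v -2.075 3.037 -3.893
v -1.911 4.296 -2.562
v -2.405 2.808 -3.636
v -2.24 4.068 -2.305
v -2.553 2.489 -3.316
v -2.389 3.748 -1.984
v -2.492 2.142 -2.995
v -2.327 3.402 -1.664
v -2.232 1.837 -2.738
v -2.068 3.096 -1.407
v -1.826 1.633 -2.595
v -1.662 2.892 -1.264
v -1.354 1.571 -2.595
v -1.189 2.831 -1.264
v -0.909 1.664 -2.738
v -0.745 2.923 -1.407
v -0.58 1.892 -2.995
v -0.415 3.152 -1.664
f 2 1 5
f 2 5 3
f 3 5 6
f 3 6 4
f 5 1 7
f 5 7 6
f 6 7 8
f 6 8 4
f 7 1 9
f 7 9 8
f 8 9 10
f 8 10 4
f 9 1 11
f 9 11 10
f 10 11 12
f 10 12 4
f 11 1 13
f 11 13 12
f 12 13 14
f 12 14 4
f 13 1 15
f 13 15 14
f 14 15 16
f 14 16 4
f 15 1 17
f 15 17 16
f 16 17 18
f 16 18 4
f 17 1 19
f 17 19 18
f 18 19 20
f 18 20 4
f 19 1 21
f 19 21 20
f 20 21 22
f 20 22 4
f 21 1 23
f 21 23 22
f 22 23 24
f 22 24 4
f 23 1 25
f 23 25 24
f 24 25 26
f 24 26 4
f 25 1 27
f 25 27 26
f 26 27 28
f 26 28 4
f 27 1 2
f 27 2 28
f 28 2 3
f 28 3 4
f 29 40 34
f 29 34 30
f 29 30 36
f 29 36 39
f 29 39 40
f 30 34 38
f 34 40 33
f 40 39 31
f 39 36 35
f 36 30 37
f 32 38 33
f 32 33 31
f 32 31 35
f 32 35 37
f 32 37 38
f 33 38 34
f 31 33 40
f 35 31 39
f 37 35 36
f 38 37 30
f 42 41 45
f 42 45 43
f 43 45 46
f 43 46 44
f 45 41 47
f 45 47 46
f 46 47 48
f 46 48 44
f 47 41 49
f 47 49 48
f 48 49 50
f 48 50 44
f 49 41 51
f 49 51 50
f 50 51 52
f 50 52 44
f 51 41 53
f 51 53 52
f 52 53 54
f 52 54 44
f 53 41 55
f 53 55 54
f 54 55 56
f 54 56 44
f 55 41 57
f 55 57 56
f 56 57 58
f 56 58 44
f 57 41 59
f 57 59 58
f 58 59 60
f 58 60 44
f 59 41 42
f 59 42 60
f 60 42 43
f 60 43 44
f 62 61 64
f 62 64 63
f 64 61 65
f 64 65 63
f 65 61 66
f 65 66 63
f 66 61 67
f 66 67 63
f 67 61 68
f 67 68 63
f 68 61 69
f 68 69 63
f 69 61 70
f 69 70 63
f 70 61 71
f 70 71 63
f 71 61 72
f 71 72 63
f 72 61 73
f 72 73 63
f 73 61 74
f 73 74 63
f 74 61 75
f 74 75 63
f 75 61 76
f 75 76 63
f 76 61 77
f 76 77 63
f 77 61 78
f 77 78 63
f 78 61 62
f 78 62 63
f 80 79 83
f 80 83 81
f 81 83 84
f 81 84 82
f 83 79 85
f 83 85 84
f 84 85 86
f 84 86 82
f 85 79 87
f 85 87 86
f 86 87 88
f 86 88 82
f 87 79 89
f 87 89 88
f 88 89 90
f 88 90 82
f 89 79 91
f 89 91 90
f 90 91 92
f 90 92 82
f 91 79 93
f 91 93 92
f 92 93 94
f 92 94 82
f 93 79 95
f 93 95 94
f 94 95 96
f 94 96 82
f 95 79 97
f 95 97 96
f 96 97 98
f 96 98 82
f 97 79 99
f 97 99 98
f 98 99 100
f 98 100 82
f 99 79 101
f 99 101 100
f 100 101 102
f 100 102 82
f 101 79 103
f 101 103 102
f 102 103 104
f 102 104 82
f 103 79 105
f 103 105 104
f 104 105 106
f 104 106 82
f 105 79 107
f 105 107 106
f 106 107 108
f 106 108 82
f 107 79 80
f 107 80 108
f 108 80 81
f 108 81 82



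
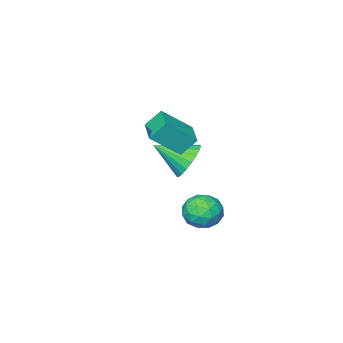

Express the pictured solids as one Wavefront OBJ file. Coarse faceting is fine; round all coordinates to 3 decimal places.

v -3.007 1.237 -2.331
v -2.09 1.541 -2.583
v -2.61 -0.281 -2.717
v -1.693 0.023 -2.969
v -1.977 0.033 -2.012
v -2.222 0.972 -1.773
v -2.478 0.288 -3.527
v -2.723 1.227 -3.288
v -1.762 0.955 -3.322
v -1.453 0.797 -2.386
v -3.247 0.463 -2.914
v -2.938 0.305 -1.978
v -2.583 1.522 -2.423
v -2.117 -0.262 -2.877
v -2.284 -0.256 -2.315
v -1.744 -0.078 -2.463
v -2.661 1.188 -1.947
v -2.122 1.366 -2.095
v -2.056 0.48 -1.759
v -2.578 -0.106 -3.205
v -2.039 0.072 -3.353
v -2.956 1.338 -2.837
v -2.416 1.516 -2.985
v -2.644 0.78 -3.541
v -1.852 1.357 -3.005
v -1.618 0.464 -3.233
v -2.08 0.62 -3.561
v -2.224 1.172 -3.42
v -1.67 1.264 -2.455
v -1.436 0.371 -2.682
v -1.603 0.377 -2.12
v -1.748 0.929 -1.979
v -1.477 0.919 -2.89
v -3.264 0.889 -2.618
v -3.03 -0.004 -2.845
v -2.952 0.331 -3.321
v -3.097 0.883 -3.18
v -3.082 0.796 -2.067
v -2.848 -0.097 -2.295
v -2.476 0.088 -1.88
v -2.62 0.64 -1.739
v -3.223 0.341 -2.41
v -1.991 0.32 2.601
v -0.762 -0.274 3.744
v -1.294 1.541 2.487
v -0.065 0.947 3.63
v -1.415 -0.087 1.77
v -0.186 -0.681 2.913
v -0.718 1.134 1.656
v 0.511 0.54 2.799
v -2.691 -0.788 -0.185
v -2.083 -0.862 -1.026
v -1.569 -1.912 0.725
v -1.911 -0.523 -0.82
v -1.873 -0.23 -0.504
v -1.977 -0.034 -0.133
v -2.205 0.033 0.229
v -2.516 -0.043 0.519
v -2.858 -0.248 0.688
v -3.171 -0.546 0.705
v -3.401 -0.886 0.569
v -3.508 -1.209 0.302
v -3.474 -1.459 -0.049
v -3.304 -1.594 -0.423
v -3.029 -1.589 -0.757
v -2.695 -1.445 -0.991
v -2.36 -1.188 -1.086
f 1 38 17
f 38 12 41
f 17 41 6
f 38 41 17
f 1 17 13
f 17 6 18
f 13 18 2
f 17 18 13
f 1 13 22
f 13 2 23
f 22 23 8
f 13 23 22
f 1 22 34
f 22 8 37
f 34 37 11
f 22 37 34
f 1 34 38
f 34 11 42
f 38 42 12
f 34 42 38
f 2 18 29
f 18 6 32
f 29 32 10
f 18 32 29
f 6 41 19
f 41 12 40
f 19 40 5
f 41 40 19
f 12 42 39
f 42 11 35
f 39 35 3
f 42 35 39
f 11 37 36
f 37 8 24
f 36 24 7
f 37 24 36
f 8 23 28
f 23 2 25
f 28 25 9
f 23 25 28
f 4 30 16
f 30 10 31
f 16 31 5
f 30 31 16
f 4 16 14
f 16 5 15
f 14 15 3
f 16 15 14
f 4 14 21
f 14 3 20
f 21 20 7
f 14 20 21
f 4 21 26
f 21 7 27
f 26 27 9
f 21 27 26
f 4 26 30
f 26 9 33
f 30 33 10
f 26 33 30
f 5 31 19
f 31 10 32
f 19 32 6
f 31 32 19
f 3 15 39
f 15 5 40
f 39 40 12
f 15 40 39
f 7 20 36
f 20 3 35
f 36 35 11
f 20 35 36
f 9 27 28
f 27 7 24
f 28 24 8
f 27 24 28
f 10 33 29
f 33 9 25
f 29 25 2
f 33 25 29
f 44 46 43
f 47 44 43
f 43 46 45
f 45 47 43
f 44 50 46
f 48 44 47
f 48 50 44
f 46 50 45
f 49 47 45
f 45 50 49
f 49 48 47
f 50 48 49
f 52 51 54
f 52 54 53
f 54 51 55
f 54 55 53
f 55 51 56
f 55 56 53
f 56 51 57
f 56 57 53
f 57 51 58
f 57 58 53
f 58 51 59
f 58 59 53
f 59 51 60
f 59 60 53
f 60 51 61
f 60 61 53
f 61 51 62
f 61 62 53
f 62 51 63
f 62 63 53
f 63 51 64
f 63 64 53
f 64 51 65
f 64 65 53
f 65 51 66
f 65 66 53
f 66 51 67
f 66 67 53
f 67 51 52
f 67 52 53



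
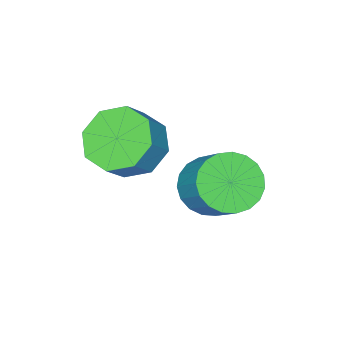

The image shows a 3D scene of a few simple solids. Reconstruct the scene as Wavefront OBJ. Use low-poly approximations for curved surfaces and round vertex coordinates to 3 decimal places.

v -1.192 -3.29 -0.996
v -0.463 -2.894 -1.688
v 0.261 -2.775 -0.855
v -0.468 -3.17 -0.164
v -0.939 -2.304 -1.358
v -0.215 -2.185 -0.526
v -1.564 -2.292 -0.817
v -0.839 -2.172 0.016
v -1.97 -2.864 -0.38
v -1.246 -2.744 0.452
v -1.921 -3.685 -0.305
v -1.197 -3.566 0.528
v -1.445 -4.275 -0.634
v -0.721 -4.156 0.198
v -0.821 -4.288 -1.176
v -0.096 -4.168 -0.343
v -0.414 -3.716 -1.612
v 0.31 -3.596 -0.78
v -2.5 -1.604 -2.518
v -1.804 -1.22 -3.09
v -1.423 -0.071 -1.854
v -2.12 -0.456 -1.282
v -2.13 -0.999 -3.194
v -1.749 0.149 -1.958
v -2.52 -0.883 -3.182
v -2.139 0.265 -1.945
v -2.907 -0.892 -3.054
v -2.526 0.256 -1.818
v -3.224 -1.024 -2.834
v -2.843 0.125 -1.598
v -3.416 -1.256 -2.56
v -3.035 -0.108 -1.323
v -3.449 -1.548 -2.278
v -3.068 -0.4 -1.041
v -3.318 -1.851 -2.037
v -2.937 -0.702 -0.801
v -3.046 -2.11 -1.88
v -2.665 -0.961 -0.644
v -2.68 -2.282 -1.833
v -2.299 -1.133 -0.597
v -2.282 -2.337 -1.905
v -1.901 -1.188 -0.669
v -1.923 -2.265 -2.082
v -1.542 -1.116 -0.846
v -1.663 -2.079 -2.335
v -1.282 -0.93 -1.099
v -1.548 -1.811 -2.62
v -1.167 -0.662 -1.383
v -1.598 -1.507 -2.887
v -1.217 -0.358 -1.65
f 2 1 5
f 2 5 3
f 3 5 6
f 3 6 4
f 5 1 7
f 5 7 6
f 6 7 8
f 6 8 4
f 7 1 9
f 7 9 8
f 8 9 10
f 8 10 4
f 9 1 11
f 9 11 10
f 10 11 12
f 10 12 4
f 11 1 13
f 11 13 12
f 12 13 14
f 12 14 4
f 13 1 15
f 13 15 14
f 14 15 16
f 14 16 4
f 15 1 17
f 15 17 16
f 16 17 18
f 16 18 4
f 17 1 2
f 17 2 18
f 18 2 3
f 18 3 4
f 20 19 23
f 20 23 21
f 21 23 24
f 21 24 22
f 23 19 25
f 23 25 24
f 24 25 26
f 24 26 22
f 25 19 27
f 25 27 26
f 26 27 28
f 26 28 22
f 27 19 29
f 27 29 28
f 28 29 30
f 28 30 22
f 29 19 31
f 29 31 30
f 30 31 32
f 30 32 22
f 31 19 33
f 31 33 32
f 32 33 34
f 32 34 22
f 33 19 35
f 33 35 34
f 34 35 36
f 34 36 22
f 35 19 37
f 35 37 36
f 36 37 38
f 36 38 22
f 37 19 39
f 37 39 38
f 38 39 40
f 38 40 22
f 39 19 41
f 39 41 40
f 40 41 42
f 40 42 22
f 41 19 43
f 41 43 42
f 42 43 44
f 42 44 22
f 43 19 45
f 43 45 44
f 44 45 46
f 44 46 22
f 45 19 47
f 45 47 46
f 46 47 48
f 46 48 22
f 47 19 49
f 47 49 48
f 48 49 50
f 48 50 22
f 49 19 20
f 49 20 50
f 50 20 21
f 50 21 22



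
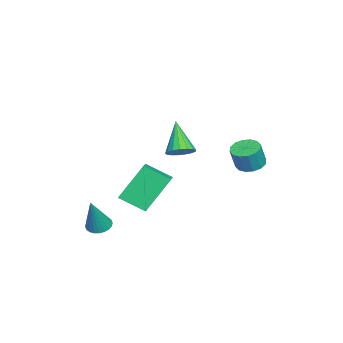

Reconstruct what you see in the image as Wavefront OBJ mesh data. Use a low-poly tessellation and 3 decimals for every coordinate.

v -0.09 -1.292 1.149
v 1.057 -1.116 1.587
v -0.019 -0.003 0.446
v 1.127 0.173 0.884
v 0.733 -2.293 -0.604
v 1.879 -2.117 -0.166
v 0.803 -1.004 -1.307
v 1.95 -0.828 -0.869
v 1.147 -3.225 -2.427
v 1.726 -3.302 -2.688
v 1.953 -3.395 -0.593
v 1.717 -3.054 -2.662
v 1.621 -2.832 -2.599
v 1.453 -2.67 -2.51
v 1.239 -2.592 -2.409
v 1.01 -2.611 -2.31
v 0.802 -2.724 -2.229
v 0.647 -2.913 -2.178
v 0.568 -3.149 -2.165
v 0.577 -3.397 -2.192
v 0.673 -3.619 -2.255
v 0.841 -3.781 -2.343
v 1.055 -3.859 -2.445
v 1.284 -3.84 -2.544
v 1.492 -3.727 -2.625
v 1.647 -3.538 -2.675
v 1.515 0.698 2.857
v 2.059 0.777 3.291
v 0.445 0.242 4.283
v 1.918 1.081 3.282
v 1.685 1.297 3.176
v 1.413 1.376 2.997
v 1.164 1.3 2.786
v 0.996 1.085 2.591
v 0.947 0.782 2.457
v 1.028 0.46 2.415
v 1.22 0.192 2.474
v 1.48 0.04 2.621
v 1.748 0.039 2.821
v 1.963 0.189 3.031
v 2.075 0.455 3.2
v -2.775 3.155 0.376
v -2.293 3.726 0.316
v -1.902 3.516 1.485
v -2.385 2.945 1.544
v -2.619 3.884 0.454
v -2.229 3.675 1.623
v -2.988 3.847 0.57
v -2.597 3.638 1.739
v -3.299 3.624 0.635
v -2.909 3.415 1.804
v -3.47 3.276 0.63
v -3.08 3.067 1.798
v -3.455 2.895 0.556
v -3.065 2.686 1.725
v -3.258 2.584 0.435
v -2.867 2.374 1.604
v -2.931 2.425 0.297
v -2.541 2.216 1.466
v -2.563 2.462 0.181
v -2.172 2.253 1.35
v -2.251 2.685 0.116
v -1.861 2.476 1.285
v -2.08 3.033 0.122
v -1.69 2.824 1.29
v -2.095 3.414 0.195
v -1.705 3.205 1.364
f 2 4 1
f 5 2 1
f 1 4 3
f 3 5 1
f 2 8 4
f 6 2 5
f 6 8 2
f 4 8 3
f 7 5 3
f 3 8 7
f 7 6 5
f 8 6 7
f 10 9 12
f 10 12 11
f 12 9 13
f 12 13 11
f 13 9 14
f 13 14 11
f 14 9 15
f 14 15 11
f 15 9 16
f 15 16 11
f 16 9 17
f 16 17 11
f 17 9 18
f 17 18 11
f 18 9 19
f 18 19 11
f 19 9 20
f 19 20 11
f 20 9 21
f 20 21 11
f 21 9 22
f 21 22 11
f 22 9 23
f 22 23 11
f 23 9 24
f 23 24 11
f 24 9 25
f 24 25 11
f 25 9 26
f 25 26 11
f 26 9 10
f 26 10 11
f 28 27 30
f 28 30 29
f 30 27 31
f 30 31 29
f 31 27 32
f 31 32 29
f 32 27 33
f 32 33 29
f 33 27 34
f 33 34 29
f 34 27 35
f 34 35 29
f 35 27 36
f 35 36 29
f 36 27 37
f 36 37 29
f 37 27 38
f 37 38 29
f 38 27 39
f 38 39 29
f 39 27 40
f 39 40 29
f 40 27 41
f 40 41 29
f 41 27 28
f 41 28 29
f 43 42 46
f 43 46 44
f 44 46 47
f 44 47 45
f 46 42 48
f 46 48 47
f 47 48 49
f 47 49 45
f 48 42 50
f 48 50 49
f 49 50 51
f 49 51 45
f 50 42 52
f 50 52 51
f 51 52 53
f 51 53 45
f 52 42 54
f 52 54 53
f 53 54 55
f 53 55 45
f 54 42 56
f 54 56 55
f 55 56 57
f 55 57 45
f 56 42 58
f 56 58 57
f 57 58 59
f 57 59 45
f 58 42 60
f 58 60 59
f 59 60 61
f 59 61 45
f 60 42 62
f 60 62 61
f 61 62 63
f 61 63 45
f 62 42 64
f 62 64 63
f 63 64 65
f 63 65 45
f 64 42 66
f 64 66 65
f 65 66 67
f 65 67 45
f 66 42 43
f 66 43 67
f 67 43 44
f 67 44 45



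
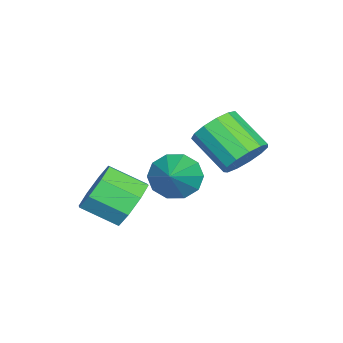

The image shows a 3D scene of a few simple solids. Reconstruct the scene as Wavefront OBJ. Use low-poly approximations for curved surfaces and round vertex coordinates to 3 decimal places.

v -2.173 0.19 2.542
v -1.601 -0.479 2.089
v -2.356 -1.839 3.144
v -2.927 -1.17 3.598
v -1.311 -0.298 2.529
v -2.066 -1.658 3.585
v -1.295 0.038 2.974
v -2.05 -1.322 4.03
v -1.557 0.423 3.282
v -2.312 -0.938 4.338
v -2.015 0.733 3.355
v -2.77 -0.627 4.41
v -2.523 0.871 3.17
v -3.277 -0.489 4.225
v -2.919 0.793 2.785
v -3.674 -0.567 3.841
v -3.079 0.523 2.324
v -3.834 -0.837 3.379
v -2.951 0.148 1.932
v -3.706 -1.212 2.987
v -2.576 -0.214 1.733
v -3.33 -1.574 2.789
v -2.072 -0.448 1.792
v -2.827 -1.808 2.847
v 0.733 -3.074 1.453
v 1.628 -3.316 0.918
v 1.701 -4.668 1.653
v 0.807 -4.426 2.187
v 1.779 -2.926 1.622
v 1.853 -4.277 2.356
v 1.318 -2.622 2.227
v 1.391 -3.974 2.961
v 0.514 -2.583 2.378
v 0.587 -3.935 3.112
v -0.161 -2.832 1.987
v -0.088 -4.184 2.722
v -0.313 -3.223 1.284
v -0.239 -4.574 2.018
v 0.149 -3.526 0.679
v 0.222 -4.878 1.413
v 0.953 -3.565 0.528
v 1.026 -4.917 1.262
v 0.131 -1.746 2.722
v 0.551 -1.317 1.96
v 1.689 -1.534 3.698
v 0.286 -0.892 2.289
v -0.038 -0.793 2.784
v -0.297 -1.058 3.255
v -0.392 -1.586 3.523
v -0.288 -2.175 3.484
v -0.023 -2.6 3.155
v 0.3 -2.699 2.66
v 0.559 -2.434 2.189
v 0.655 -1.906 1.921
f 2 1 5
f 2 5 3
f 3 5 6
f 3 6 4
f 5 1 7
f 5 7 6
f 6 7 8
f 6 8 4
f 7 1 9
f 7 9 8
f 8 9 10
f 8 10 4
f 9 1 11
f 9 11 10
f 10 11 12
f 10 12 4
f 11 1 13
f 11 13 12
f 12 13 14
f 12 14 4
f 13 1 15
f 13 15 14
f 14 15 16
f 14 16 4
f 15 1 17
f 15 17 16
f 16 17 18
f 16 18 4
f 17 1 19
f 17 19 18
f 18 19 20
f 18 20 4
f 19 1 21
f 19 21 20
f 20 21 22
f 20 22 4
f 21 1 23
f 21 23 22
f 22 23 24
f 22 24 4
f 23 1 2
f 23 2 24
f 24 2 3
f 24 3 4
f 26 25 29
f 26 29 27
f 27 29 30
f 27 30 28
f 29 25 31
f 29 31 30
f 30 31 32
f 30 32 28
f 31 25 33
f 31 33 32
f 32 33 34
f 32 34 28
f 33 25 35
f 33 35 34
f 34 35 36
f 34 36 28
f 35 25 37
f 35 37 36
f 36 37 38
f 36 38 28
f 37 25 39
f 37 39 38
f 38 39 40
f 38 40 28
f 39 25 41
f 39 41 40
f 40 41 42
f 40 42 28
f 41 25 26
f 41 26 42
f 42 26 27
f 42 27 28
f 44 43 46
f 44 46 45
f 46 43 47
f 46 47 45
f 47 43 48
f 47 48 45
f 48 43 49
f 48 49 45
f 49 43 50
f 49 50 45
f 50 43 51
f 50 51 45
f 51 43 52
f 51 52 45
f 52 43 53
f 52 53 45
f 53 43 54
f 53 54 45
f 54 43 44
f 54 44 45



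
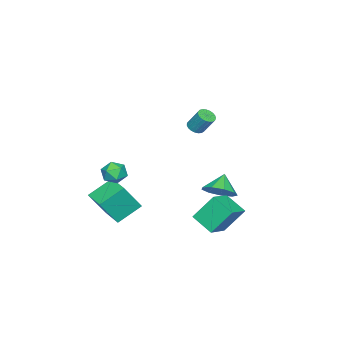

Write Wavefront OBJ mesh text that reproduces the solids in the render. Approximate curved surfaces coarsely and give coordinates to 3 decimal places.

v -1.265 0.602 -2.089
v -0.733 -0.105 -1.667
v -2.115 0.498 -1.191
v -0.552 0.494 -1.426
v -0.704 1.143 -1.495
v -1.119 1.539 -1.842
v -1.603 1.496 -2.305
v -1.929 1.035 -2.666
v -1.944 0.371 -2.757
v -1.642 -0.185 -2.536
v -1.164 -0.373 -2.105
v 3.812 -2.025 0.937
v 4.135 -2.222 1.581
v 3.825 -3.178 0.579
v 4.148 -3.375 1.223
v 3.44 -3.14 1.217
v 3.431 -2.427 1.438
v 4.529 -2.973 0.722
v 4.52 -2.26 0.943
v 4.578 -2.808 1.448
v 3.905 -2.91 1.754
v 4.055 -2.49 0.406
v 3.382 -2.592 0.712
v 0.944 -3.497 -2.381
v 1.727 -4.096 -0.816
v 1.798 -2.326 -2.361
v 2.581 -2.925 -0.795
v 2.059 -4.295 -3.245
v 2.842 -4.894 -1.679
v 2.913 -3.124 -3.224
v 3.696 -3.723 -1.659
v 2.194 1.521 -1.79
v 1.696 2.421 -0.399
v 2.53 2.706 -2.436
v 2.031 3.605 -1.044
v 3.529 1.435 -1.256
v 3.03 2.334 0.136
v 3.864 2.619 -1.901
v 3.366 3.519 -0.51
v 0.309 -0.004 3.287
v 0.778 -0.186 3.37
v 0.86 0.482 4.376
v 0.391 0.664 4.293
v 0.818 -0.014 3.253
v 0.899 0.654 4.259
v 0.77 0.159 3.141
v 0.851 0.827 4.147
v 0.642 0.305 3.055
v 0.723 0.973 4.061
v 0.457 0.397 3.009
v 0.538 1.065 4.015
v 0.246 0.42 3.011
v 0.327 1.088 4.016
v 0.046 0.369 3.06
v 0.127 1.037 4.066
v -0.108 0.254 3.149
v -0.027 0.922 4.155
v -0.19 0.095 3.262
v -0.109 0.763 4.268
v -0.186 -0.082 3.379
v -0.105 0.586 4.385
v -0.096 -0.245 3.48
v -0.015 0.422 4.486
v 0.064 -0.367 3.548
v 0.145 0.301 4.554
v 0.266 -0.426 3.571
v 0.348 0.242 4.576
v 0.476 -0.411 3.544
v 0.558 0.256 4.55
v 0.657 -0.327 3.473
v 0.739 0.341 4.479
f 2 1 4
f 2 4 3
f 4 1 5
f 4 5 3
f 5 1 6
f 5 6 3
f 6 1 7
f 6 7 3
f 7 1 8
f 7 8 3
f 8 1 9
f 8 9 3
f 9 1 10
f 9 10 3
f 10 1 11
f 10 11 3
f 11 1 2
f 11 2 3
f 12 23 17
f 12 17 13
f 12 13 19
f 12 19 22
f 12 22 23
f 13 17 21
f 17 23 16
f 23 22 14
f 22 19 18
f 19 13 20
f 15 21 16
f 15 16 14
f 15 14 18
f 15 18 20
f 15 20 21
f 16 21 17
f 14 16 23
f 18 14 22
f 20 18 19
f 21 20 13
f 25 27 24
f 28 25 24
f 24 27 26
f 26 28 24
f 25 31 27
f 29 25 28
f 29 31 25
f 27 31 26
f 30 28 26
f 26 31 30
f 30 29 28
f 31 29 30
f 33 35 32
f 36 33 32
f 32 35 34
f 34 36 32
f 33 39 35
f 37 33 36
f 37 39 33
f 35 39 34
f 38 36 34
f 34 39 38
f 38 37 36
f 39 37 38
f 41 40 44
f 41 44 42
f 42 44 45
f 42 45 43
f 44 40 46
f 44 46 45
f 45 46 47
f 45 47 43
f 46 40 48
f 46 48 47
f 47 48 49
f 47 49 43
f 48 40 50
f 48 50 49
f 49 50 51
f 49 51 43
f 50 40 52
f 50 52 51
f 51 52 53
f 51 53 43
f 52 40 54
f 52 54 53
f 53 54 55
f 53 55 43
f 54 40 56
f 54 56 55
f 55 56 57
f 55 57 43
f 56 40 58
f 56 58 57
f 57 58 59
f 57 59 43
f 58 40 60
f 58 60 59
f 59 60 61
f 59 61 43
f 60 40 62
f 60 62 61
f 61 62 63
f 61 63 43
f 62 40 64
f 62 64 63
f 63 64 65
f 63 65 43
f 64 40 66
f 64 66 65
f 65 66 67
f 65 67 43
f 66 40 68
f 66 68 67
f 67 68 69
f 67 69 43
f 68 40 70
f 68 70 69
f 69 70 71
f 69 71 43
f 70 40 41
f 70 41 71
f 71 41 42
f 71 42 43



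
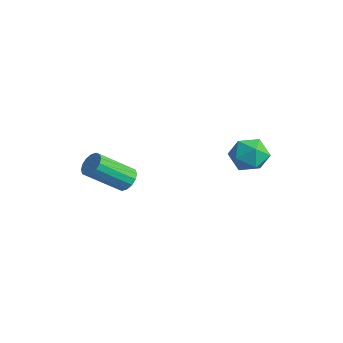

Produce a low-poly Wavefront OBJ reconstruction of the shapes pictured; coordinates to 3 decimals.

v 0.905 -3.16 0.294
v 1.149 -3.528 -0.033
v 0.739 -4.789 1.078
v 0.495 -4.42 1.406
v 1.354 -3.439 0.143
v 0.944 -4.7 1.255
v 1.439 -3.275 0.36
v 1.029 -4.536 1.472
v 1.38 -3.08 0.56
v 0.97 -4.341 1.671
v 1.194 -2.907 0.688
v 0.784 -4.168 1.799
v 0.931 -2.801 0.711
v 0.521 -4.062 1.822
v 0.661 -2.791 0.622
v 0.251 -4.052 1.733
v 0.456 -2.88 0.445
v 0.046 -4.141 1.557
v 0.371 -3.044 0.228
v -0.039 -4.305 1.34
v 0.43 -3.239 0.029
v 0.02 -4.5 1.14
v 0.616 -3.412 -0.099
v 0.206 -4.673 1.012
v 0.879 -3.518 -0.122
v 0.469 -4.779 0.989
v 3.142 1.299 1.425
v 3.905 1.108 1.692
v 2.775 0.012 1.548
v 3.538 -0.179 1.815
v 3.034 0.278 2.291
v 3.26 1.073 2.215
v 3.42 0.047 1.025
v 3.646 0.842 0.949
v 4.076 0.334 1.445
v 3.838 0.477 2.228
v 2.842 0.643 1.012
v 2.604 0.786 1.795
f 2 1 5
f 2 5 3
f 3 5 6
f 3 6 4
f 5 1 7
f 5 7 6
f 6 7 8
f 6 8 4
f 7 1 9
f 7 9 8
f 8 9 10
f 8 10 4
f 9 1 11
f 9 11 10
f 10 11 12
f 10 12 4
f 11 1 13
f 11 13 12
f 12 13 14
f 12 14 4
f 13 1 15
f 13 15 14
f 14 15 16
f 14 16 4
f 15 1 17
f 15 17 16
f 16 17 18
f 16 18 4
f 17 1 19
f 17 19 18
f 18 19 20
f 18 20 4
f 19 1 21
f 19 21 20
f 20 21 22
f 20 22 4
f 21 1 23
f 21 23 22
f 22 23 24
f 22 24 4
f 23 1 25
f 23 25 24
f 24 25 26
f 24 26 4
f 25 1 2
f 25 2 26
f 26 2 3
f 26 3 4
f 27 38 32
f 27 32 28
f 27 28 34
f 27 34 37
f 27 37 38
f 28 32 36
f 32 38 31
f 38 37 29
f 37 34 33
f 34 28 35
f 30 36 31
f 30 31 29
f 30 29 33
f 30 33 35
f 30 35 36
f 31 36 32
f 29 31 38
f 33 29 37
f 35 33 34
f 36 35 28



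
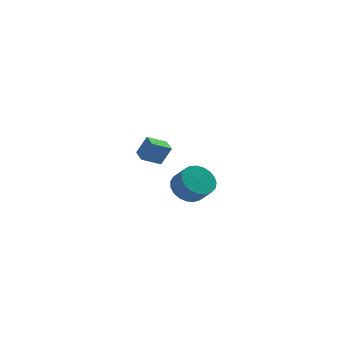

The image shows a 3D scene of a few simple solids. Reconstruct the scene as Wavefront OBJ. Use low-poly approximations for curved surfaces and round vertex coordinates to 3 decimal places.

v 0.168 -3.26 -0.025
v 1.086 -2.764 -0.145
v 1.57 -3.445 0.744
v 0.652 -3.94 0.865
v 0.887 -2.515 0.154
v 1.371 -3.196 1.043
v 0.564 -2.395 0.421
v 1.048 -3.076 1.311
v 0.172 -2.425 0.612
v 0.656 -3.105 1.501
v -0.22 -2.599 0.693
v 0.264 -3.279 1.582
v -0.546 -2.887 0.649
v -0.061 -3.567 1.539
v -0.747 -3.239 0.489
v -0.263 -3.92 1.379
v -0.791 -3.595 0.241
v -0.307 -4.276 1.13
v -0.669 -3.893 -0.054
v -0.185 -4.574 0.835
v -0.402 -4.082 -0.344
v 0.082 -4.763 0.546
v -0.036 -4.128 -0.578
v 0.448 -4.809 0.311
v 0.364 -4.024 -0.717
v 0.848 -4.705 0.172
v 0.731 -3.788 -0.736
v 1.215 -4.469 0.153
v 1.001 -3.461 -0.632
v 1.485 -4.141 0.257
v 1.126 -3.099 -0.423
v 1.61 -3.779 0.466
v -1.419 3.067 -0.949
v -0.812 3.05 0.245
v -1.561 4.053 -0.862
v -0.954 4.036 0.332
v -0.266 3.284 -1.532
v 0.341 3.267 -0.338
v -0.408 4.27 -1.445
v 0.199 4.253 -0.251
f 2 1 5
f 2 5 3
f 3 5 6
f 3 6 4
f 5 1 7
f 5 7 6
f 6 7 8
f 6 8 4
f 7 1 9
f 7 9 8
f 8 9 10
f 8 10 4
f 9 1 11
f 9 11 10
f 10 11 12
f 10 12 4
f 11 1 13
f 11 13 12
f 12 13 14
f 12 14 4
f 13 1 15
f 13 15 14
f 14 15 16
f 14 16 4
f 15 1 17
f 15 17 16
f 16 17 18
f 16 18 4
f 17 1 19
f 17 19 18
f 18 19 20
f 18 20 4
f 19 1 21
f 19 21 20
f 20 21 22
f 20 22 4
f 21 1 23
f 21 23 22
f 22 23 24
f 22 24 4
f 23 1 25
f 23 25 24
f 24 25 26
f 24 26 4
f 25 1 27
f 25 27 26
f 26 27 28
f 26 28 4
f 27 1 29
f 27 29 28
f 28 29 30
f 28 30 4
f 29 1 31
f 29 31 30
f 30 31 32
f 30 32 4
f 31 1 2
f 31 2 32
f 32 2 3
f 32 3 4
f 34 36 33
f 37 34 33
f 33 36 35
f 35 37 33
f 34 40 36
f 38 34 37
f 38 40 34
f 36 40 35
f 39 37 35
f 35 40 39
f 39 38 37
f 40 38 39



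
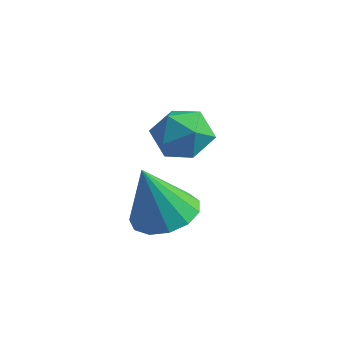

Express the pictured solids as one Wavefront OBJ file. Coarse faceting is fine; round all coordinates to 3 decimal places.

v -3.147 3.748 -1.03
v -2.549 4.305 -0.619
v -2.431 2.575 -0.481
v -1.833 3.132 -0.07
v -2.699 3.096 0.221
v -3.142 3.821 -0.118
v -1.838 3.059 -0.982
v -2.281 3.784 -1.321
v -1.74 3.879 -0.589
v -2.272 3.902 0.154
v -2.708 2.978 -1.254
v -3.24 3.001 -0.511
v -1.058 0.981 -1.587
v -0.543 1.682 -1.289
v -1.382 0.499 0.107
v -1.027 1.864 -1.329
v -1.521 1.765 -1.452
v -1.868 1.417 -1.617
v -1.958 0.931 -1.773
v -1.762 0.461 -1.869
v -1.343 0.156 -1.876
v -0.834 0.113 -1.791
v -0.396 0.345 -1.641
v -0.168 0.78 -1.474
v -0.223 1.278 -1.342
f 1 12 6
f 1 6 2
f 1 2 8
f 1 8 11
f 1 11 12
f 2 6 10
f 6 12 5
f 12 11 3
f 11 8 7
f 8 2 9
f 4 10 5
f 4 5 3
f 4 3 7
f 4 7 9
f 4 9 10
f 5 10 6
f 3 5 12
f 7 3 11
f 9 7 8
f 10 9 2
f 14 13 16
f 14 16 15
f 16 13 17
f 16 17 15
f 17 13 18
f 17 18 15
f 18 13 19
f 18 19 15
f 19 13 20
f 19 20 15
f 20 13 21
f 20 21 15
f 21 13 22
f 21 22 15
f 22 13 23
f 22 23 15
f 23 13 24
f 23 24 15
f 24 13 25
f 24 25 15
f 25 13 14
f 25 14 15



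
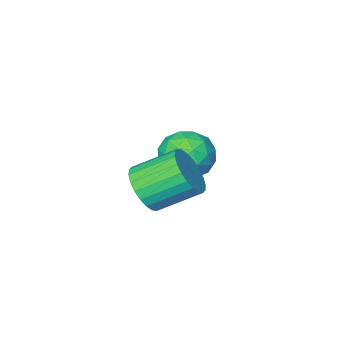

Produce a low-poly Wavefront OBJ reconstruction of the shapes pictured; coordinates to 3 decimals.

v 3.874 -1.659 0.887
v 4.256 -1.746 1.479
v 3.368 -1.108 2.145
v 2.986 -1.021 1.553
v 4.357 -1.506 1.384
v 3.47 -0.868 2.051
v 4.385 -1.289 1.213
v 3.497 -0.652 1.88
v 4.334 -1.129 0.993
v 3.447 -0.491 1.66
v 4.214 -1.049 0.757
v 3.326 -0.412 1.423
v 4.042 -1.062 0.54
v 3.154 -0.425 1.207
v 3.844 -1.166 0.376
v 2.957 -0.529 1.043
v 3.651 -1.345 0.29
v 2.763 -0.708 0.957
v 3.492 -1.572 0.295
v 2.604 -0.934 0.961
v 3.39 -1.812 0.389
v 2.503 -1.174 1.056
v 3.363 -2.028 0.56
v 2.475 -1.391 1.227
v 3.413 -2.189 0.78
v 2.526 -1.551 1.447
v 3.534 -2.268 1.017
v 2.646 -1.631 1.683
v 3.706 -2.255 1.233
v 2.818 -1.618 1.9
v 3.903 -2.151 1.397
v 3.016 -1.514 2.064
v 4.097 -1.972 1.483
v 3.209 -1.335 2.15
v 1.663 -3.553 0.483
v 1.947 -3.959 -0.171
v 0.433 -3.621 -0.009
v 0.717 -4.027 -0.663
v 0.715 -4.386 0.074
v 1.475 -4.344 0.379
v 0.905 -3.236 -0.559
v 1.665 -3.194 -0.254
v 1.478 -3.763 -0.814
v 1.361 -4.474 -0.423
v 1.019 -3.106 0.243
v 0.902 -3.817 0.634
v 1.913 -3.75 0.199
v 0.467 -3.83 -0.379
v 0.466 -4.041 0.054
v 0.632 -4.28 -0.33
v 1.636 -3.977 0.522
v 1.803 -4.215 0.138
v 1.078 -4.466 0.282
v 0.577 -3.365 -0.318
v 0.744 -3.603 -0.702
v 1.748 -3.3 0.15
v 1.914 -3.539 -0.234
v 1.302 -3.114 -0.462
v 1.804 -3.874 -0.563
v 1.081 -3.913 -0.852
v 1.192 -3.448 -0.791
v 1.639 -3.424 -0.612
v 1.736 -4.292 -0.333
v 1.012 -4.332 -0.623
v 1.011 -4.543 -0.189
v 1.458 -4.518 -0.01
v 1.46 -4.176 -0.712
v 1.368 -3.248 0.443
v 0.644 -3.288 0.153
v 0.922 -3.062 -0.17
v 1.369 -3.037 0.009
v 1.299 -3.667 0.672
v 0.576 -3.706 0.383
v 0.741 -4.156 0.432
v 1.188 -4.132 0.611
v 0.92 -3.404 0.532
f 2 1 5
f 2 5 3
f 3 5 6
f 3 6 4
f 5 1 7
f 5 7 6
f 6 7 8
f 6 8 4
f 7 1 9
f 7 9 8
f 8 9 10
f 8 10 4
f 9 1 11
f 9 11 10
f 10 11 12
f 10 12 4
f 11 1 13
f 11 13 12
f 12 13 14
f 12 14 4
f 13 1 15
f 13 15 14
f 14 15 16
f 14 16 4
f 15 1 17
f 15 17 16
f 16 17 18
f 16 18 4
f 17 1 19
f 17 19 18
f 18 19 20
f 18 20 4
f 19 1 21
f 19 21 20
f 20 21 22
f 20 22 4
f 21 1 23
f 21 23 22
f 22 23 24
f 22 24 4
f 23 1 25
f 23 25 24
f 24 25 26
f 24 26 4
f 25 1 27
f 25 27 26
f 26 27 28
f 26 28 4
f 27 1 29
f 27 29 28
f 28 29 30
f 28 30 4
f 29 1 31
f 29 31 30
f 30 31 32
f 30 32 4
f 31 1 33
f 31 33 32
f 32 33 34
f 32 34 4
f 33 1 2
f 33 2 34
f 34 2 3
f 34 3 4
f 35 72 51
f 72 46 75
f 51 75 40
f 72 75 51
f 35 51 47
f 51 40 52
f 47 52 36
f 51 52 47
f 35 47 56
f 47 36 57
f 56 57 42
f 47 57 56
f 35 56 68
f 56 42 71
f 68 71 45
f 56 71 68
f 35 68 72
f 68 45 76
f 72 76 46
f 68 76 72
f 36 52 63
f 52 40 66
f 63 66 44
f 52 66 63
f 40 75 53
f 75 46 74
f 53 74 39
f 75 74 53
f 46 76 73
f 76 45 69
f 73 69 37
f 76 69 73
f 45 71 70
f 71 42 58
f 70 58 41
f 71 58 70
f 42 57 62
f 57 36 59
f 62 59 43
f 57 59 62
f 38 64 50
f 64 44 65
f 50 65 39
f 64 65 50
f 38 50 48
f 50 39 49
f 48 49 37
f 50 49 48
f 38 48 55
f 48 37 54
f 55 54 41
f 48 54 55
f 38 55 60
f 55 41 61
f 60 61 43
f 55 61 60
f 38 60 64
f 60 43 67
f 64 67 44
f 60 67 64
f 39 65 53
f 65 44 66
f 53 66 40
f 65 66 53
f 37 49 73
f 49 39 74
f 73 74 46
f 49 74 73
f 41 54 70
f 54 37 69
f 70 69 45
f 54 69 70
f 43 61 62
f 61 41 58
f 62 58 42
f 61 58 62
f 44 67 63
f 67 43 59
f 63 59 36
f 67 59 63

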